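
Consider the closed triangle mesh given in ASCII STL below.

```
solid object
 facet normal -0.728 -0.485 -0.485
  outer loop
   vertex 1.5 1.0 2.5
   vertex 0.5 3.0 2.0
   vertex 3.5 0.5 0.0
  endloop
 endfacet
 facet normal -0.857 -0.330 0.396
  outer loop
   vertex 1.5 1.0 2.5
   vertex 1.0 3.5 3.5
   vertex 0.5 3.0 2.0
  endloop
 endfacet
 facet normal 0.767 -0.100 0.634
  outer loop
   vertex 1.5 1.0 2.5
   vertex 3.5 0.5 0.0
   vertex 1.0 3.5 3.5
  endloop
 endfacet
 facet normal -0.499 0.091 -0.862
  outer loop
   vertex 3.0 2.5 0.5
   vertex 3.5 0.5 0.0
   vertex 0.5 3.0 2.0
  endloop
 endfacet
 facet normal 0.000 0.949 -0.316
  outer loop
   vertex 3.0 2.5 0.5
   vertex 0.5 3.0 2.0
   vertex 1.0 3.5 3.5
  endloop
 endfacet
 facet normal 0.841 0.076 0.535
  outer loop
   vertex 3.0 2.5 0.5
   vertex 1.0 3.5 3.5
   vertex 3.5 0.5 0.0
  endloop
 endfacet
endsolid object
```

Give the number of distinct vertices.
5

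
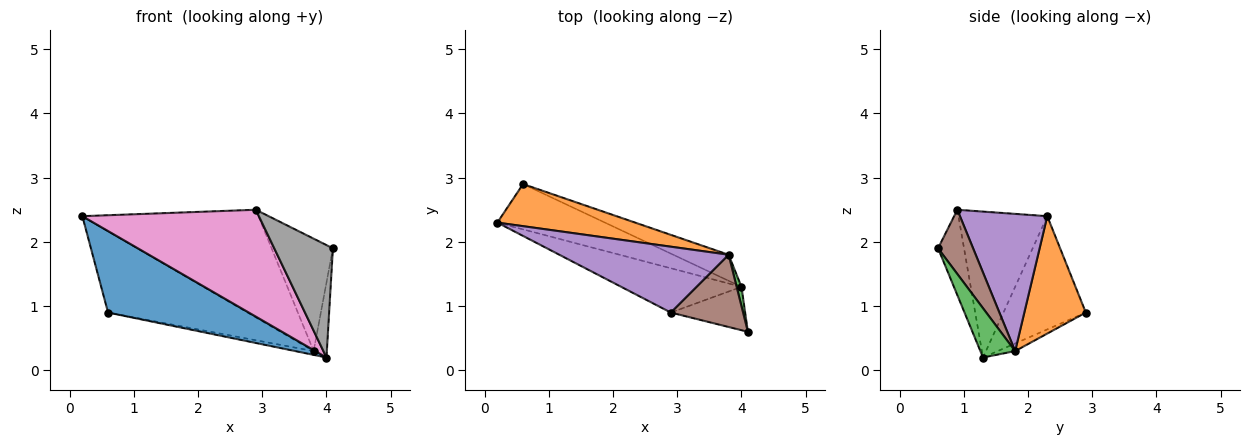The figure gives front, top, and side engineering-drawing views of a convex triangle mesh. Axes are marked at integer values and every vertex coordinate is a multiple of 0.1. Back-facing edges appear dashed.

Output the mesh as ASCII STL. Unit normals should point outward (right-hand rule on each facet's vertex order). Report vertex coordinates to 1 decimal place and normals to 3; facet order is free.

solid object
 facet normal -0.455 -0.778 -0.433
  outer loop
   vertex 4.0 1.3 0.2
   vertex 0.2 2.3 2.4
   vertex 0.6 2.9 0.9
  endloop
 endfacet
 facet normal 0.365 0.827 0.428
  outer loop
   vertex 3.8 1.8 0.3
   vertex 0.6 2.9 0.9
   vertex 0.2 2.3 2.4
  endloop
 endfacet
 facet normal 0.931 0.354 0.091
  outer loop
   vertex 3.8 1.8 0.3
   vertex 4.1 0.6 1.9
   vertex 4.0 1.3 0.2
  endloop
 endfacet
 facet normal -0.135 0.142 -0.981
  outer loop
   vertex 3.8 1.8 0.3
   vertex 4.0 1.3 0.2
   vertex 0.6 2.9 0.9
  endloop
 endfacet
 facet normal 0.390 0.786 0.481
  outer loop
   vertex 2.9 0.9 2.5
   vertex 3.8 1.8 0.3
   vertex 0.2 2.3 2.4
  endloop
 endfacet
 facet normal 0.433 0.758 0.487
  outer loop
   vertex 2.9 0.9 2.5
   vertex 4.1 0.6 1.9
   vertex 3.8 1.8 0.3
  endloop
 endfacet
 facet normal -0.422 -0.838 -0.347
  outer loop
   vertex 2.9 0.9 2.5
   vertex 0.2 2.3 2.4
   vertex 4.0 1.3 0.2
  endloop
 endfacet
 facet normal -0.382 -0.862 -0.333
  outer loop
   vertex 2.9 0.9 2.5
   vertex 4.0 1.3 0.2
   vertex 4.1 0.6 1.9
  endloop
 endfacet
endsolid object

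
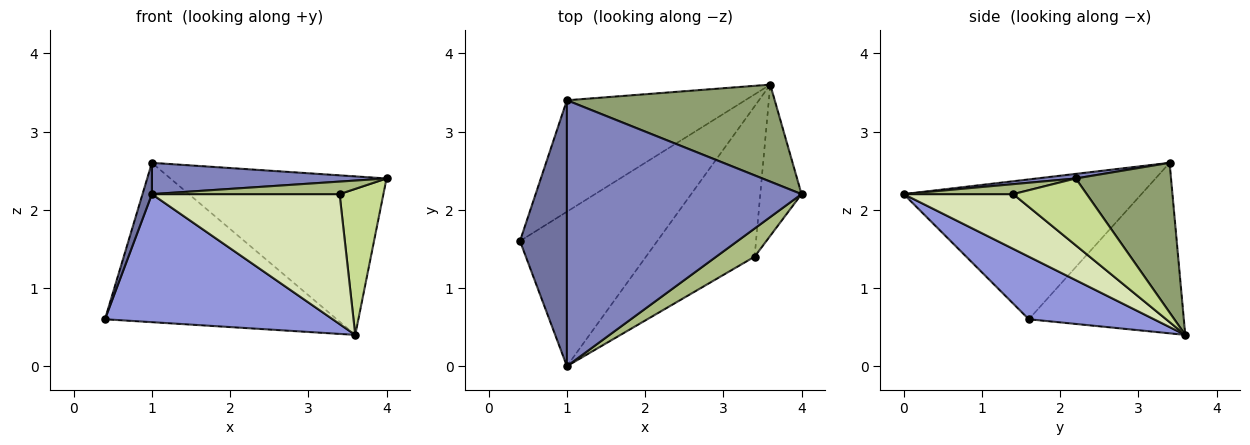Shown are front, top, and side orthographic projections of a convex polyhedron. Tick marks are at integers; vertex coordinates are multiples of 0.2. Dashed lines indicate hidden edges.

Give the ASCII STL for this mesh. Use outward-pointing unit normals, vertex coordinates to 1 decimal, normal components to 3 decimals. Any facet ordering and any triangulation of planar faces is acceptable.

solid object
 facet normal -0.947 -0.037 0.318
  outer loop
   vertex 1.0 3.4 2.6
   vertex 0.4 1.6 0.6
   vertex 1.0 0.0 2.2
  endloop
 endfacet
 facet normal 0.019 -0.117 0.993
  outer loop
   vertex 1.0 3.4 2.6
   vertex 1.0 0.0 2.2
   vertex 4.0 2.2 2.4
  endloop
 endfacet
 facet normal 0.331 -0.602 -0.726
  outer loop
   vertex 3.6 3.6 0.4
   vertex 1.0 0.0 2.2
   vertex 0.4 1.6 0.6
  endloop
 endfacet
 facet normal -0.481 0.719 -0.503
  outer loop
   vertex 3.6 3.6 0.4
   vertex 0.4 1.6 0.6
   vertex 1.0 3.4 2.6
  endloop
 endfacet
 facet normal 0.352 0.798 0.489
  outer loop
   vertex 3.6 3.6 0.4
   vertex 1.0 3.4 2.6
   vertex 4.0 2.2 2.4
  endloop
 endfacet
 facet normal 0.231 -0.395 0.889
  outer loop
   vertex 3.4 1.4 2.2
   vertex 4.0 2.2 2.4
   vertex 1.0 0.0 2.2
  endloop
 endfacet
 facet normal 0.759 -0.452 -0.468
  outer loop
   vertex 3.4 1.4 2.2
   vertex 3.6 3.6 0.4
   vertex 4.0 2.2 2.4
  endloop
 endfacet
 facet normal 0.356 -0.611 -0.707
  outer loop
   vertex 3.4 1.4 2.2
   vertex 1.0 0.0 2.2
   vertex 3.6 3.6 0.4
  endloop
 endfacet
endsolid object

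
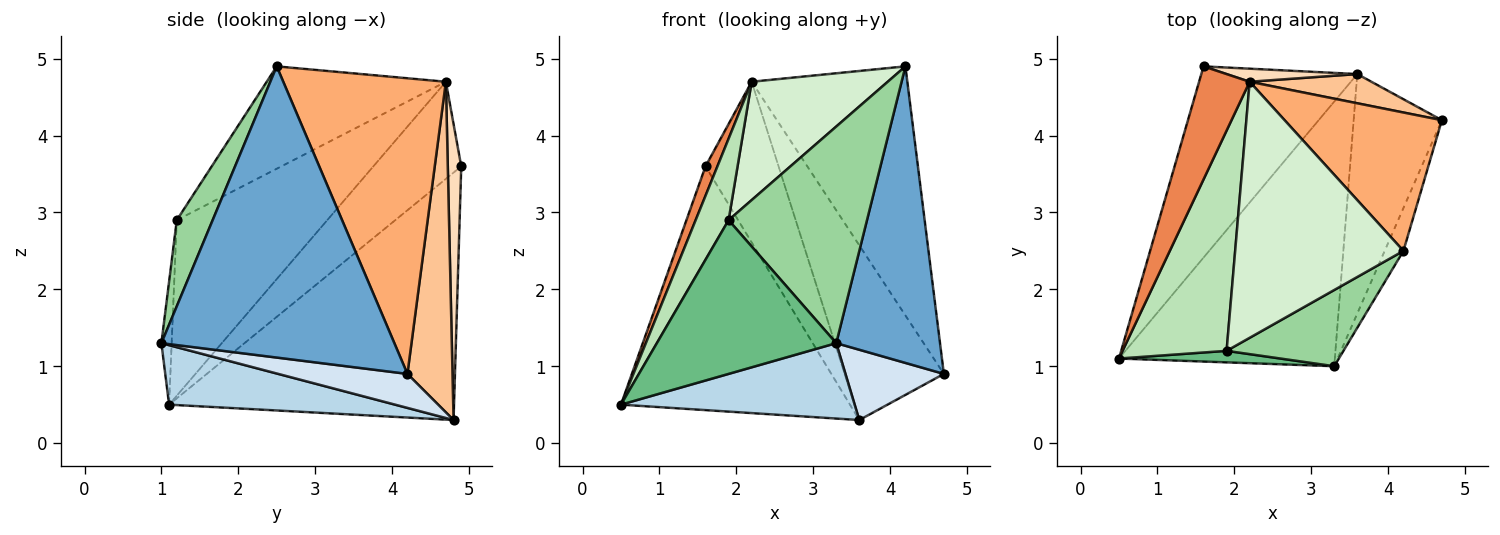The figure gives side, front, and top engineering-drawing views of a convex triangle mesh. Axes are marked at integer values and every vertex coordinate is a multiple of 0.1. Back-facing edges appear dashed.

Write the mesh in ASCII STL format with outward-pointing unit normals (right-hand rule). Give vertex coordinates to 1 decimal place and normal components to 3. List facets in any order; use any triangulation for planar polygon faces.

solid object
 facet normal 0.912 -0.406 -0.059
  outer loop
   vertex 3.3 1.0 1.3
   vertex 4.7 4.2 0.9
   vertex 4.2 2.5 4.9
  endloop
 endfacet
 facet normal -0.700 0.562 -0.441
  outer loop
   vertex 3.6 4.8 0.3
   vertex 0.5 1.1 0.5
   vertex 1.6 4.9 3.6
  endloop
 endfacet
 facet normal 0.256 -0.265 -0.930
  outer loop
   vertex 3.6 4.8 0.3
   vertex 3.3 1.0 1.3
   vertex 0.5 1.1 0.5
  endloop
 endfacet
 facet normal 0.347 -0.264 -0.900
  outer loop
   vertex 3.6 4.8 0.3
   vertex 4.7 4.2 0.9
   vertex 3.3 1.0 1.3
  endloop
 endfacet
 facet normal -0.881 -0.119 0.459
  outer loop
   vertex 2.2 4.7 4.7
   vertex 1.6 4.9 3.6
   vertex 0.5 1.1 0.5
  endloop
 endfacet
 facet normal 0.674 0.646 0.359
  outer loop
   vertex 2.2 4.7 4.7
   vertex 4.2 2.5 4.9
   vertex 4.7 4.2 0.9
  endloop
 endfacet
 facet normal 0.409 0.900 0.151
  outer loop
   vertex 2.2 4.7 4.7
   vertex 4.7 4.2 0.9
   vertex 3.6 4.8 0.3
  endloop
 endfacet
 facet normal 0.181 0.980 0.080
  outer loop
   vertex 2.2 4.7 4.7
   vertex 3.6 4.8 0.3
   vertex 1.6 4.9 3.6
  endloop
 endfacet
 facet normal -0.057 -0.996 0.075
  outer loop
   vertex 1.9 1.2 2.9
   vertex 0.5 1.1 0.5
   vertex 3.3 1.0 1.3
  endloop
 endfacet
 facet normal 0.238 -0.916 0.322
  outer loop
   vertex 1.9 1.2 2.9
   vertex 3.3 1.0 1.3
   vertex 4.2 2.5 4.9
  endloop
 endfacet
 facet normal -0.845 -0.185 0.501
  outer loop
   vertex 1.9 1.2 2.9
   vertex 2.2 4.7 4.7
   vertex 0.5 1.1 0.5
  endloop
 endfacet
 facet normal -0.483 -0.367 0.795
  outer loop
   vertex 1.9 1.2 2.9
   vertex 4.2 2.5 4.9
   vertex 2.2 4.7 4.7
  endloop
 endfacet
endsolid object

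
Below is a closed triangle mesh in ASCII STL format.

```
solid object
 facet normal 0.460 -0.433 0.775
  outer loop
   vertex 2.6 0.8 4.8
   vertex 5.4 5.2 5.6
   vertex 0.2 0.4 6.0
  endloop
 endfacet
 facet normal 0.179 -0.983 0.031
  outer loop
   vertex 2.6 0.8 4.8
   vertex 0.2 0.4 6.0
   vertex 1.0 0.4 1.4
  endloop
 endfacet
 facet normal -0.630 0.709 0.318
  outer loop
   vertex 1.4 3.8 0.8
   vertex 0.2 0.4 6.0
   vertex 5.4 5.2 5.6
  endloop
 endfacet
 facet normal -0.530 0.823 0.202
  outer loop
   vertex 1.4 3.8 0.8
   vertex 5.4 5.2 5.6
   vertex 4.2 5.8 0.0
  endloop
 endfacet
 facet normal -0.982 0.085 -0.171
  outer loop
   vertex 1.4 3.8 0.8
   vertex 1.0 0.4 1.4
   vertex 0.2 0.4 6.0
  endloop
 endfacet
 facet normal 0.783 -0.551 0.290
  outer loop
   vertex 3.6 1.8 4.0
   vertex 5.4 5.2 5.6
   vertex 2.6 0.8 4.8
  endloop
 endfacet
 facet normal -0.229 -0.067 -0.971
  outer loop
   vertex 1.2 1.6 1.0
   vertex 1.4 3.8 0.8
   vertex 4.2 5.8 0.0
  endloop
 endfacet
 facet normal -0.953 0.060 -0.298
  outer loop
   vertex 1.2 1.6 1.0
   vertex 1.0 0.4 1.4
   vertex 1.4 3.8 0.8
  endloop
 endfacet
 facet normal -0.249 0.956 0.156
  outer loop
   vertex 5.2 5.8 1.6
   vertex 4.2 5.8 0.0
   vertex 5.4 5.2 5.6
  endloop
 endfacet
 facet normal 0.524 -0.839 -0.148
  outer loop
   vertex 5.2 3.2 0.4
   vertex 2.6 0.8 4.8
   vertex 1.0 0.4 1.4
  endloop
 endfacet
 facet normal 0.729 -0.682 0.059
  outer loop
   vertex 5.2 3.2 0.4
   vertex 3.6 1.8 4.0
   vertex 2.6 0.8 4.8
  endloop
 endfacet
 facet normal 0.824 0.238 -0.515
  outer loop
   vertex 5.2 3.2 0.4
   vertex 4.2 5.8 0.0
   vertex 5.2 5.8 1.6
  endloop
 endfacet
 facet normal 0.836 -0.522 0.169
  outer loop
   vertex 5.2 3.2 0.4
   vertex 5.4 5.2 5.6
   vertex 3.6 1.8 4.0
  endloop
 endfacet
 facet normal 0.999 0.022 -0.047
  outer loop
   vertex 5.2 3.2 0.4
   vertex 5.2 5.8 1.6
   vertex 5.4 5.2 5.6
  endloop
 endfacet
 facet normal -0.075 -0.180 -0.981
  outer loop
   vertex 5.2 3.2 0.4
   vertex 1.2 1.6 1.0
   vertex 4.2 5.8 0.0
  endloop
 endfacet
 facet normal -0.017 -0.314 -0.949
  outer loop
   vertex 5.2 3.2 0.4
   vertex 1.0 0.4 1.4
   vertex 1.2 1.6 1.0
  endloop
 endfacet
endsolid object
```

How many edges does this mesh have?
24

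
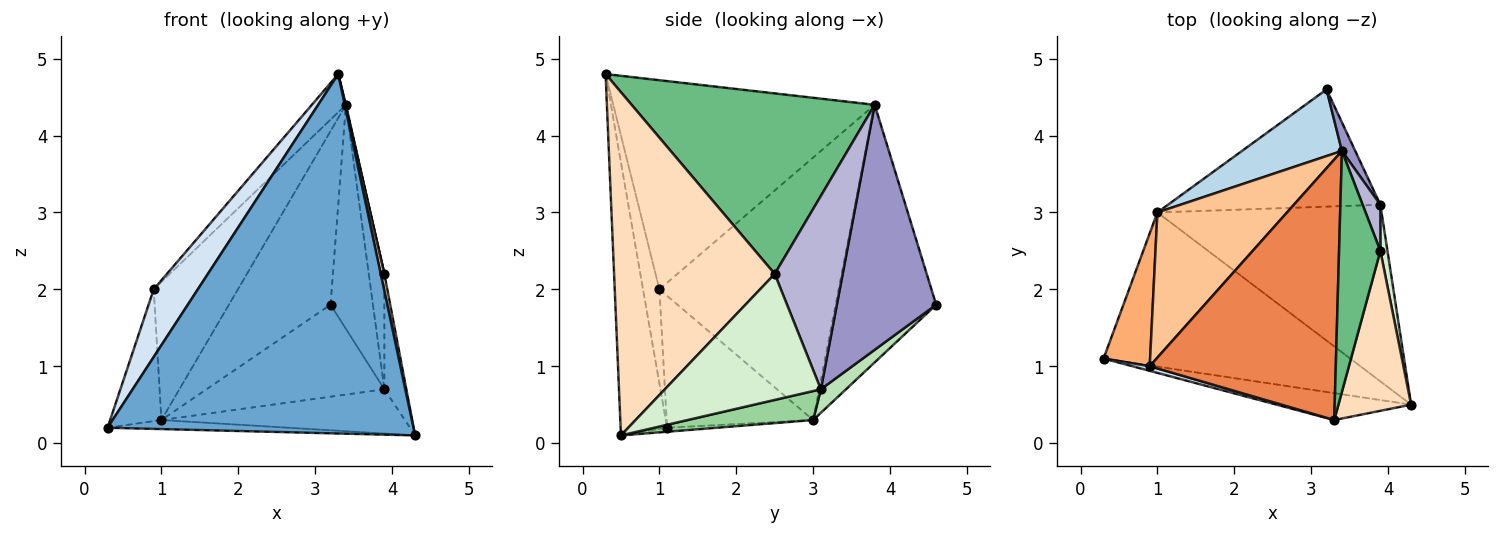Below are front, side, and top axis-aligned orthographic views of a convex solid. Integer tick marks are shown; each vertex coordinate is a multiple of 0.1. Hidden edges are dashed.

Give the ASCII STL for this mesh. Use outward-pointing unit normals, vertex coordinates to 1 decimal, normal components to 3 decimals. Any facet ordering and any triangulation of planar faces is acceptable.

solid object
 facet normal -0.150 -0.986 -0.074
  outer loop
   vertex 3.3 0.3 4.8
   vertex 0.3 1.1 0.2
   vertex 4.3 0.5 0.1
  endloop
 endfacet
 facet normal -0.016 0.058 -0.998
  outer loop
   vertex 1.0 3.0 0.3
   vertex 4.3 0.5 0.1
   vertex 0.3 1.1 0.2
  endloop
 endfacet
 facet normal -0.678 0.686 0.263
  outer loop
   vertex 1.0 3.0 0.3
   vertex 3.4 3.8 4.4
   vertex 3.2 4.6 1.8
  endloop
 endfacet
 facet normal -0.347 -0.936 0.064
  outer loop
   vertex 0.9 1.0 2.0
   vertex 0.3 1.1 0.2
   vertex 3.3 0.3 4.8
  endloop
 endfacet
 facet normal -0.744 0.097 0.662
  outer loop
   vertex 0.9 1.0 2.0
   vertex 3.3 0.3 4.8
   vertex 3.4 3.8 4.4
  endloop
 endfacet
 facet normal -0.896 0.313 0.316
  outer loop
   vertex 0.9 1.0 2.0
   vertex 1.0 3.0 0.3
   vertex 0.3 1.1 0.2
  endloop
 endfacet
 facet normal -0.826 0.388 0.408
  outer loop
   vertex 0.9 1.0 2.0
   vertex 3.4 3.8 4.4
   vertex 1.0 3.0 0.3
  endloop
 endfacet
 facet normal 0.978 -0.022 0.207
  outer loop
   vertex 3.9 2.5 2.2
   vertex 3.3 0.3 4.8
   vertex 4.3 0.5 0.1
  endloop
 endfacet
 facet normal 0.975 -0.002 0.223
  outer loop
   vertex 3.9 2.5 2.2
   vertex 3.4 3.8 4.4
   vertex 3.3 0.3 4.8
  endloop
 endfacet
 facet normal 0.124 0.241 -0.962
  outer loop
   vertex 3.9 3.1 0.7
   vertex 4.3 0.5 0.1
   vertex 1.0 3.0 0.3
  endloop
 endfacet
 facet normal 0.087 0.615 -0.784
  outer loop
   vertex 3.9 3.1 0.7
   vertex 1.0 3.0 0.3
   vertex 3.2 4.6 1.8
  endloop
 endfacet
 facet normal 0.989 0.139 0.056
  outer loop
   vertex 3.9 3.1 0.7
   vertex 3.9 2.5 2.2
   vertex 4.3 0.5 0.1
  endloop
 endfacet
 facet normal 0.919 0.392 0.050
  outer loop
   vertex 3.9 3.1 0.7
   vertex 3.2 4.6 1.8
   vertex 3.4 3.8 4.4
  endloop
 endfacet
 facet normal 0.971 0.223 0.089
  outer loop
   vertex 3.9 3.1 0.7
   vertex 3.4 3.8 4.4
   vertex 3.9 2.5 2.2
  endloop
 endfacet
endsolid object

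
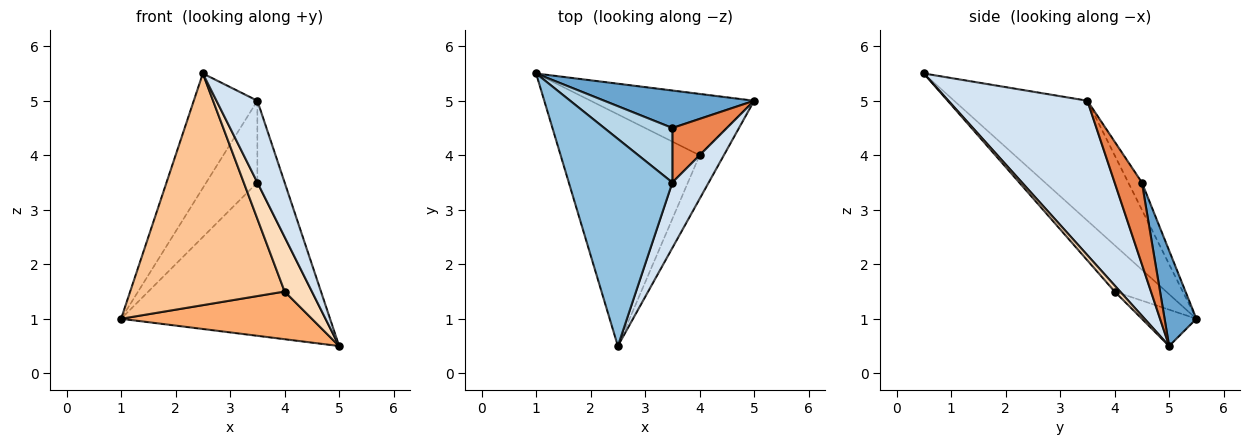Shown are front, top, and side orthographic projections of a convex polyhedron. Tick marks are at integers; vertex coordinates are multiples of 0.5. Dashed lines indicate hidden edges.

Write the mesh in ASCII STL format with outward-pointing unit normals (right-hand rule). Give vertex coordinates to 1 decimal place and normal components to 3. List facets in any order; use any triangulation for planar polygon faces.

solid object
 facet normal 0.149 0.960 0.235
  outer loop
   vertex 3.5 4.5 3.5
   vertex 5.0 5.0 0.5
   vertex 1.0 5.5 1.0
  endloop
 endfacet
 facet normal -0.712 0.340 0.615
  outer loop
   vertex 3.5 3.5 5.0
   vertex 1.0 5.5 1.0
   vertex 2.5 0.5 5.5
  endloop
 endfacet
 facet normal -0.217 0.812 0.542
  outer loop
   vertex 3.5 3.5 5.0
   vertex 3.5 4.5 3.5
   vertex 1.0 5.5 1.0
  endloop
 endfacet
 facet normal 0.936 -0.275 0.220
  outer loop
   vertex 3.5 3.5 5.0
   vertex 2.5 0.5 5.5
   vertex 5.0 5.0 0.5
  endloop
 endfacet
 facet normal 0.640 0.640 0.426
  outer loop
   vertex 3.5 3.5 5.0
   vertex 5.0 5.0 0.5
   vertex 3.5 4.5 3.5
  endloop
 endfacet
 facet normal -0.173 -0.605 -0.777
  outer loop
   vertex 4.0 4.0 1.5
   vertex 1.0 5.5 1.0
   vertex 5.0 5.0 0.5
  endloop
 endfacet
 facet normal -0.229 -0.688 -0.688
  outer loop
   vertex 4.0 4.0 1.5
   vertex 2.5 0.5 5.5
   vertex 1.0 5.5 1.0
  endloop
 endfacet
 facet normal 0.154 -0.772 -0.617
  outer loop
   vertex 4.0 4.0 1.5
   vertex 5.0 5.0 0.5
   vertex 2.5 0.5 5.5
  endloop
 endfacet
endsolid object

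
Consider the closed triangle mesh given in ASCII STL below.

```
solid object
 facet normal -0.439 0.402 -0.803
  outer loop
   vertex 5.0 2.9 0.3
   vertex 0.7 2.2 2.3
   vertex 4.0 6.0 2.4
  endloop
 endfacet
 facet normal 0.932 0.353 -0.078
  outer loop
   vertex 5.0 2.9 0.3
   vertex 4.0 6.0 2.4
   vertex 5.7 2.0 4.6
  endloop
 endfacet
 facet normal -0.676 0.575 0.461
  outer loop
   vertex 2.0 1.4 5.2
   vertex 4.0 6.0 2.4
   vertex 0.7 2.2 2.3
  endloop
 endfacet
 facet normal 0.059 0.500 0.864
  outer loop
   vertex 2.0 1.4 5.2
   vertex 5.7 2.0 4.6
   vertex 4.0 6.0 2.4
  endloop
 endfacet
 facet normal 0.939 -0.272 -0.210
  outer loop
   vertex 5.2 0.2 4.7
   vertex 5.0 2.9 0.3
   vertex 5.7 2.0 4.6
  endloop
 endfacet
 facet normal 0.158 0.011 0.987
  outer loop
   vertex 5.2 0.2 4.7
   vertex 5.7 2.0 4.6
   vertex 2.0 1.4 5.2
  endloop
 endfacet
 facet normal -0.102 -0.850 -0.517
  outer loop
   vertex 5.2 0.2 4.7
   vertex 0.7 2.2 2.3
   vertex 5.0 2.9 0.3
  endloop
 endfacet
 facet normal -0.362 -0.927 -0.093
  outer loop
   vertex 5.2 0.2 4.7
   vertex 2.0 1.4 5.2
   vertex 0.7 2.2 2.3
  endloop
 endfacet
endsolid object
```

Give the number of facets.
8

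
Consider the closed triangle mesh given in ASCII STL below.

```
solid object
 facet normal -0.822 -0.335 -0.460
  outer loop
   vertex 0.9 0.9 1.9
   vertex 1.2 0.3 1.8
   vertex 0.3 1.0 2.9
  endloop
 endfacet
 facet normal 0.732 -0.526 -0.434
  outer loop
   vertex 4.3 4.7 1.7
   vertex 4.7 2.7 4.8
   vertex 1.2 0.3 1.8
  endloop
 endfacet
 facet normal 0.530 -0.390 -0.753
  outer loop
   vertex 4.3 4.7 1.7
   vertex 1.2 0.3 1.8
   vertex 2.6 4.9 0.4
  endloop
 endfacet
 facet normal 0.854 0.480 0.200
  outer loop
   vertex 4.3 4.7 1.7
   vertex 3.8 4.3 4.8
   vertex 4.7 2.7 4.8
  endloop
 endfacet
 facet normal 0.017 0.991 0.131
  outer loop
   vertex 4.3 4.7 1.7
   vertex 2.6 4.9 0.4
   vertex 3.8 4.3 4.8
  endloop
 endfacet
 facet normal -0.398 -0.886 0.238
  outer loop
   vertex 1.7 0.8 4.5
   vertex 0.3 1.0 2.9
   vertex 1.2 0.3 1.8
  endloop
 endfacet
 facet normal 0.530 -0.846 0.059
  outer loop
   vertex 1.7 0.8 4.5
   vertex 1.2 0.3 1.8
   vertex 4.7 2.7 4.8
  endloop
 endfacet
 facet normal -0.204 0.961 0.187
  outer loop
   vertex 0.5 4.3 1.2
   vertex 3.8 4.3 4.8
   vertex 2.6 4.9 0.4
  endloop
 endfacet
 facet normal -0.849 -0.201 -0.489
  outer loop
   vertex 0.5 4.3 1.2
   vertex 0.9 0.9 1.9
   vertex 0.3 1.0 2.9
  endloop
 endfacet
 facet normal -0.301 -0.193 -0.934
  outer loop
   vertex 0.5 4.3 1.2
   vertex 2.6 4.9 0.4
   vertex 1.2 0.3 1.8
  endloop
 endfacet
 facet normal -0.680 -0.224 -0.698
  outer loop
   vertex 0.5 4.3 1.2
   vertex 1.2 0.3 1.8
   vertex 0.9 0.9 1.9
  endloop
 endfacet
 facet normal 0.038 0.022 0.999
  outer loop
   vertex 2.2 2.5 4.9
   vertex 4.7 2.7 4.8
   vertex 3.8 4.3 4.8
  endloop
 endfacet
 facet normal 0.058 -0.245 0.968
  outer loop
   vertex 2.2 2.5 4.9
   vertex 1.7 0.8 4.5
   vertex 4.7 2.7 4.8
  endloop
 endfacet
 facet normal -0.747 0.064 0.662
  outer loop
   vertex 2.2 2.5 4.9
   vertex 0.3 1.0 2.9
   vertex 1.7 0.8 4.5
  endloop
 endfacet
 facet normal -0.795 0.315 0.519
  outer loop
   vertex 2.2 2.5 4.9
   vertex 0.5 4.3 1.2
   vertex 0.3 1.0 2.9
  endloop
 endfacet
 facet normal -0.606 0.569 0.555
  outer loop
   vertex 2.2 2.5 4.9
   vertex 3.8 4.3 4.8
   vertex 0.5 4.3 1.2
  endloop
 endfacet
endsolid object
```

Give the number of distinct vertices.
10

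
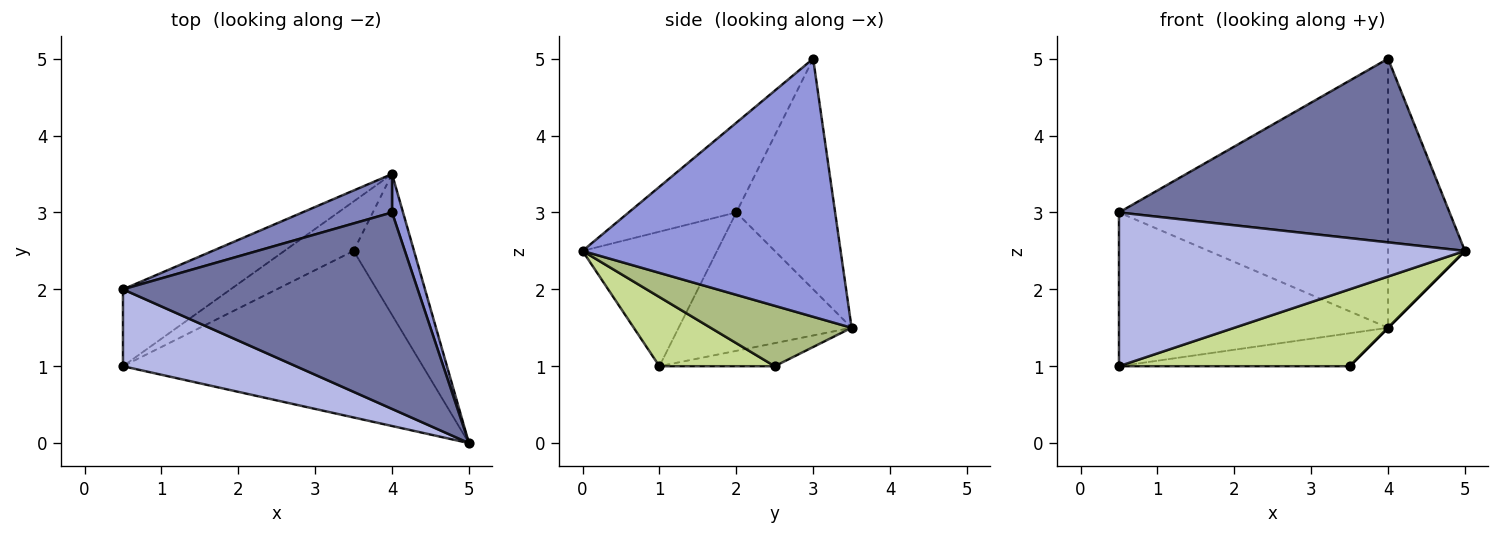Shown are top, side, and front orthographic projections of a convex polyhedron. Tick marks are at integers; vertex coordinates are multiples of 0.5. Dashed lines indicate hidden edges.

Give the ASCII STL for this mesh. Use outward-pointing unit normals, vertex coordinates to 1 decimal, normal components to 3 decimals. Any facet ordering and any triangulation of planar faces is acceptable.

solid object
 facet normal -0.217 -0.667 0.713
  outer loop
   vertex 4.0 3.0 5.0
   vertex 0.5 2.0 3.0
   vertex 5.0 0.0 2.5
  endloop
 endfacet
 facet normal -0.342 0.930 0.133
  outer loop
   vertex 4.0 3.0 5.0
   vertex 4.0 3.5 1.5
   vertex 0.5 2.0 3.0
  endloop
 endfacet
 facet normal 0.958 0.285 0.041
  outer loop
   vertex 4.0 3.0 5.0
   vertex 5.0 0.0 2.5
   vertex 4.0 3.5 1.5
  endloop
 endfacet
 facet normal -0.329 -0.845 0.422
  outer loop
   vertex 0.5 1.0 1.0
   vertex 5.0 0.0 2.5
   vertex 0.5 2.0 3.0
  endloop
 endfacet
 facet normal -0.498 0.775 -0.388
  outer loop
   vertex 0.5 1.0 1.0
   vertex 0.5 2.0 3.0
   vertex 4.0 3.5 1.5
  endloop
 endfacet
 facet normal 0.707 0.000 -0.707
  outer loop
   vertex 3.5 2.5 1.0
   vertex 4.0 3.5 1.5
   vertex 5.0 0.0 2.5
  endloop
 endfacet
 facet normal 0.205 -0.410 -0.889
  outer loop
   vertex 3.5 2.5 1.0
   vertex 5.0 0.0 2.5
   vertex 0.5 1.0 1.0
  endloop
 endfacet
 facet normal -0.267 0.535 -0.802
  outer loop
   vertex 3.5 2.5 1.0
   vertex 0.5 1.0 1.0
   vertex 4.0 3.5 1.5
  endloop
 endfacet
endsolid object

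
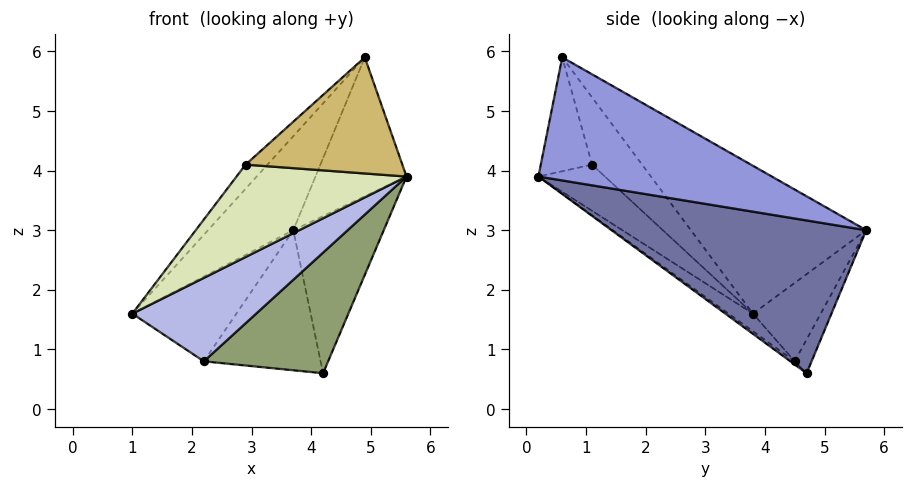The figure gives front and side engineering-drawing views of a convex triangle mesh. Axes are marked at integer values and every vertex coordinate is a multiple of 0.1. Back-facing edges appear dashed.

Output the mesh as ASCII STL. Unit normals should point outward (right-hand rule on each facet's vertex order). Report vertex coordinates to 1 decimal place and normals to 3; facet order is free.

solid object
 facet normal 0.941 0.334 0.057
  outer loop
   vertex 4.2 4.7 0.6
   vertex 3.7 5.7 3.0
   vertex 5.6 0.2 3.9
  endloop
 endfacet
 facet normal -0.593 0.288 0.752
  outer loop
   vertex 4.9 0.6 5.9
   vertex 3.7 5.7 3.0
   vertex 1.0 3.8 1.6
  endloop
 endfacet
 facet normal 0.903 0.352 0.246
  outer loop
   vertex 4.9 0.6 5.9
   vertex 5.6 0.2 3.9
   vertex 3.7 5.7 3.0
  endloop
 endfacet
 facet normal -0.127 -0.644 -0.754
  outer loop
   vertex 2.2 4.5 0.8
   vertex 5.6 0.2 3.9
   vertex 1.0 3.8 1.6
  endloop
 endfacet
 facet normal -0.021 -0.595 -0.803
  outer loop
   vertex 2.2 4.5 0.8
   vertex 4.2 4.7 0.6
   vertex 5.6 0.2 3.9
  endloop
 endfacet
 facet normal -0.544 0.835 -0.085
  outer loop
   vertex 2.2 4.5 0.8
   vertex 1.0 3.8 1.6
   vertex 3.7 5.7 3.0
  endloop
 endfacet
 facet normal -0.131 0.905 -0.404
  outer loop
   vertex 2.2 4.5 0.8
   vertex 3.7 5.7 3.0
   vertex 4.2 4.7 0.6
  endloop
 endfacet
 facet normal -0.294 -0.753 -0.589
  outer loop
   vertex 2.9 1.1 4.1
   vertex 1.0 3.8 1.6
   vertex 5.6 0.2 3.9
  endloop
 endfacet
 facet normal -0.607 0.266 0.749
  outer loop
   vertex 2.9 1.1 4.1
   vertex 4.9 0.6 5.9
   vertex 1.0 3.8 1.6
  endloop
 endfacet
 facet normal -0.310 -0.947 0.081
  outer loop
   vertex 2.9 1.1 4.1
   vertex 5.6 0.2 3.9
   vertex 4.9 0.6 5.9
  endloop
 endfacet
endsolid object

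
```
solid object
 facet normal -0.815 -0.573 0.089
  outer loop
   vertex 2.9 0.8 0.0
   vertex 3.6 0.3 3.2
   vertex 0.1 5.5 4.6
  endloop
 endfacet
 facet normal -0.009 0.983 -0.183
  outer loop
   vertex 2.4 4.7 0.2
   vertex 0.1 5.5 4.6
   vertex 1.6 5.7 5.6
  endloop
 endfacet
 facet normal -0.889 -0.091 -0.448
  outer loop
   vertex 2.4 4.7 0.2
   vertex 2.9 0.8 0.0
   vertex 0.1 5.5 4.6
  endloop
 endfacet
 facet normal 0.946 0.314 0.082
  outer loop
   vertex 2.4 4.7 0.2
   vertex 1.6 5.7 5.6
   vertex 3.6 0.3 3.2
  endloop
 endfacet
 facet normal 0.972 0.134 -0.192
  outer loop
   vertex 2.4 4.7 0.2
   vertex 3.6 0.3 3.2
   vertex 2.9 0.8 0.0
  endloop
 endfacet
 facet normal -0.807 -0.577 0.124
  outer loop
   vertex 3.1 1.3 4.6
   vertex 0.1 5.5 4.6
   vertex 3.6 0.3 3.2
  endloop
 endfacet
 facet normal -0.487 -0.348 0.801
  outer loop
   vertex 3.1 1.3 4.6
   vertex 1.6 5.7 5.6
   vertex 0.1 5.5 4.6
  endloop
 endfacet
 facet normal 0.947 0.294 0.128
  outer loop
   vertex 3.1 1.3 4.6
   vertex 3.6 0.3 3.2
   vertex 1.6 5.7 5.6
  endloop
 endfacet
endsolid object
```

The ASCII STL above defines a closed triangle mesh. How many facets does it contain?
8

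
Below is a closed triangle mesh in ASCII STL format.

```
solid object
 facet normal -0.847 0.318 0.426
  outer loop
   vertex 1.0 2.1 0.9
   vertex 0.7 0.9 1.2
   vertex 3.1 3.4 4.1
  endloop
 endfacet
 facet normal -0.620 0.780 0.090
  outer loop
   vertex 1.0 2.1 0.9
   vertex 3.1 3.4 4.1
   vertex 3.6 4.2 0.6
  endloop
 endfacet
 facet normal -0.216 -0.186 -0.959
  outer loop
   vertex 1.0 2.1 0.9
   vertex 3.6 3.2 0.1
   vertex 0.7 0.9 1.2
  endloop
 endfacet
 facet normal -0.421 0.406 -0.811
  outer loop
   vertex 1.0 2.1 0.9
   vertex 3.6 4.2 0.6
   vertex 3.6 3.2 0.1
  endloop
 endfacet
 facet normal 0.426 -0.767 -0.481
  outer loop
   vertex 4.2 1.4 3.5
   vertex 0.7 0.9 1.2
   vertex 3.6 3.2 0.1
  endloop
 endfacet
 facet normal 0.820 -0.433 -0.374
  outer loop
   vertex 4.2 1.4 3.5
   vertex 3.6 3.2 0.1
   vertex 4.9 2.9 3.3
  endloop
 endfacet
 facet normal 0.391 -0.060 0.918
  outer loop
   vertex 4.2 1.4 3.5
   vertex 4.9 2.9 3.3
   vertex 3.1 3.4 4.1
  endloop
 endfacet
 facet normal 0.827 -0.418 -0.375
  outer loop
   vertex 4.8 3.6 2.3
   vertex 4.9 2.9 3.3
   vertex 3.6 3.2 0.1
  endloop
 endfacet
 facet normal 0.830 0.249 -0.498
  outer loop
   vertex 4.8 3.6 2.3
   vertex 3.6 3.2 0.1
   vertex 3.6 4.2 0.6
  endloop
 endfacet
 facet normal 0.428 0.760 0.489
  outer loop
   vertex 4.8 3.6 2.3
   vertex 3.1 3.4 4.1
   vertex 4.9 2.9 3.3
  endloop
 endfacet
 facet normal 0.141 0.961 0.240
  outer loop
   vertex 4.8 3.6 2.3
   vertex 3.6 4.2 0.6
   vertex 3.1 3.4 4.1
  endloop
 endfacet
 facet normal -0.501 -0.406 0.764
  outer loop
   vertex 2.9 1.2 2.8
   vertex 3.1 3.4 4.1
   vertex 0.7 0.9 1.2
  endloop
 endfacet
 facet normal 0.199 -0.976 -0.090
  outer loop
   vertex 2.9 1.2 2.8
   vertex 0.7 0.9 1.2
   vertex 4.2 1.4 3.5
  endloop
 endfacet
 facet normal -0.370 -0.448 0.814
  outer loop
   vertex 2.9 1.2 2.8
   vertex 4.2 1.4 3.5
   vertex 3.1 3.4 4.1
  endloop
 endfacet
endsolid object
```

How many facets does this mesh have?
14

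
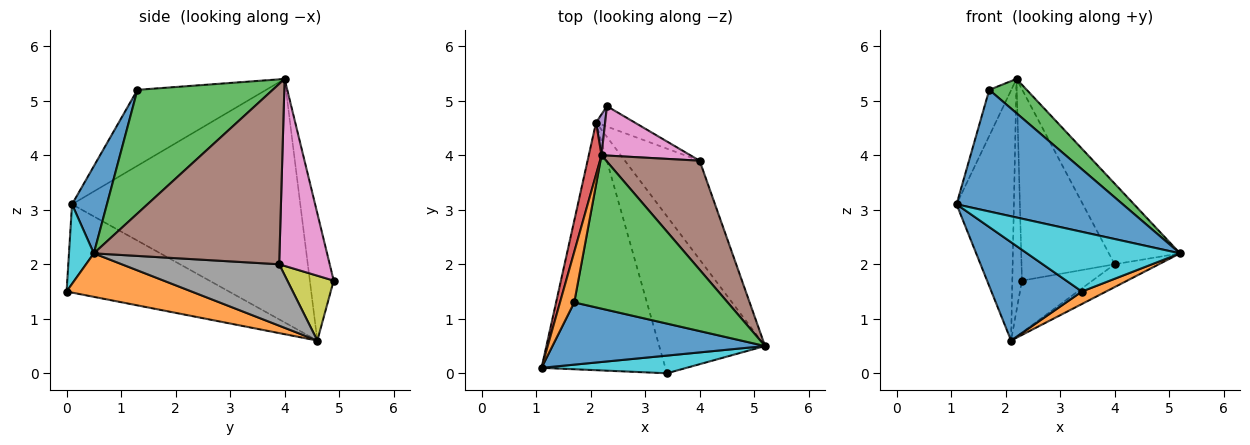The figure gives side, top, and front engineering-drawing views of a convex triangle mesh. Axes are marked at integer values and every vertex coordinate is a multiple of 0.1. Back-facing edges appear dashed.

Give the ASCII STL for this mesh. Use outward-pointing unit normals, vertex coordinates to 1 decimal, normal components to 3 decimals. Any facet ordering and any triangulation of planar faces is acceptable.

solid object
 facet normal 0.184 -0.875 0.448
  outer loop
   vertex 1.7 1.3 5.2
   vertex 1.1 0.1 3.1
   vertex 5.2 0.5 2.2
  endloop
 endfacet
 facet normal -0.969 0.166 0.182
  outer loop
   vertex 1.7 1.3 5.2
   vertex 2.2 4.0 5.4
   vertex 1.1 0.1 3.1
  endloop
 endfacet
 facet normal 0.618 -0.171 0.767
  outer loop
   vertex 1.7 1.3 5.2
   vertex 5.2 0.5 2.2
   vertex 2.2 4.0 5.4
  endloop
 endfacet
 facet normal -0.969 0.243 0.051
  outer loop
   vertex 2.1 4.6 0.6
   vertex 1.1 0.1 3.1
   vertex 2.2 4.0 5.4
  endloop
 endfacet
 facet normal -0.925 0.374 0.066
  outer loop
   vertex 2.1 4.6 0.6
   vertex 2.2 4.0 5.4
   vertex 2.3 4.9 1.7
  endloop
 endfacet
 facet normal 0.841 0.322 0.436
  outer loop
   vertex 4.0 3.9 2.0
   vertex 2.2 4.0 5.4
   vertex 5.2 0.5 2.2
  endloop
 endfacet
 facet normal 0.465 0.857 0.221
  outer loop
   vertex 4.0 3.9 2.0
   vertex 2.3 4.9 1.7
   vertex 2.2 4.0 5.4
  endloop
 endfacet
 facet normal 0.625 0.176 -0.760
  outer loop
   vertex 4.0 3.9 2.0
   vertex 5.2 0.5 2.2
   vertex 2.1 4.6 0.6
  endloop
 endfacet
 facet normal 0.522 0.794 -0.311
  outer loop
   vertex 4.0 3.9 2.0
   vertex 2.1 4.6 0.6
   vertex 2.3 4.9 1.7
  endloop
 endfacet
 facet normal 0.154 -0.947 0.281
  outer loop
   vertex 3.4 0.0 1.5
   vertex 5.2 0.5 2.2
   vertex 1.1 0.1 3.1
  endloop
 endfacet
 facet normal -0.552 -0.308 -0.775
  outer loop
   vertex 3.4 0.0 1.5
   vertex 1.1 0.1 3.1
   vertex 2.1 4.6 0.6
  endloop
 endfacet
 facet normal 0.379 -0.073 -0.922
  outer loop
   vertex 3.4 0.0 1.5
   vertex 2.1 4.6 0.6
   vertex 5.2 0.5 2.2
  endloop
 endfacet
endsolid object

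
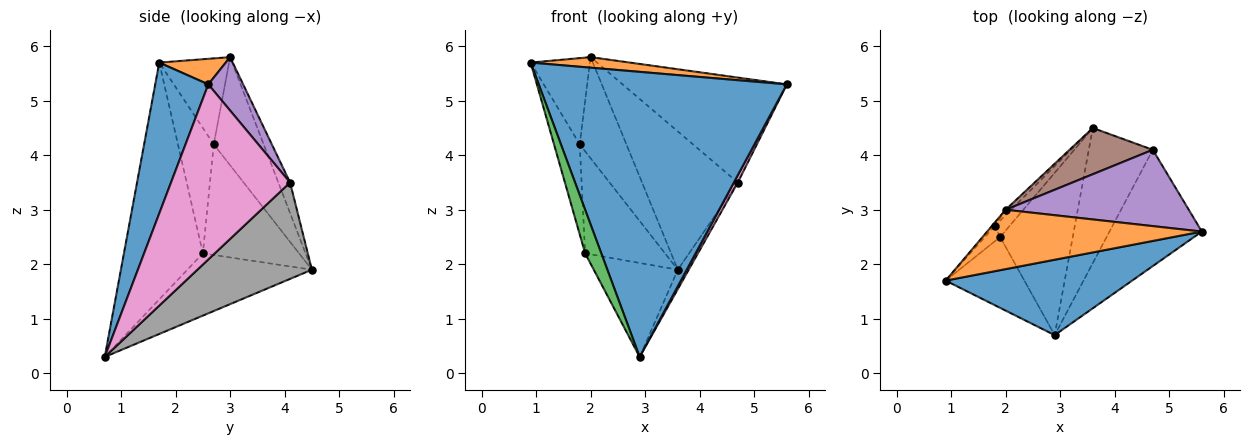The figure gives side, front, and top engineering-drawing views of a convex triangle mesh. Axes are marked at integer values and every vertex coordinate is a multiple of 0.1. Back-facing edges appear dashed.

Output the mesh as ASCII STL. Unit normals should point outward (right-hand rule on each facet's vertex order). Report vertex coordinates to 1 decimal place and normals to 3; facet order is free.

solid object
 facet normal 0.203 -0.947 0.250
  outer loop
   vertex 2.9 0.7 0.3
   vertex 5.6 2.6 5.3
   vertex 0.9 1.7 5.7
  endloop
 endfacet
 facet normal 0.117 -0.174 0.978
  outer loop
   vertex 2.0 3.0 5.8
   vertex 0.9 1.7 5.7
   vertex 5.6 2.6 5.3
  endloop
 endfacet
 facet normal -0.932 -0.191 -0.310
  outer loop
   vertex 1.9 2.5 2.2
   vertex 2.9 0.7 0.3
   vertex 0.9 1.7 5.7
  endloop
 endfacet
 facet normal -0.596 0.402 -0.695
  outer loop
   vertex 1.9 2.5 2.2
   vertex 3.6 4.5 1.9
   vertex 2.9 0.7 0.3
  endloop
 endfacet
 facet normal 0.169 0.797 0.580
  outer loop
   vertex 4.7 4.1 3.5
   vertex 2.0 3.0 5.8
   vertex 5.6 2.6 5.3
  endloop
 endfacet
 facet normal -0.116 0.942 0.315
  outer loop
   vertex 4.7 4.1 3.5
   vertex 3.6 4.5 1.9
   vertex 2.0 3.0 5.8
  endloop
 endfacet
 facet normal 0.884 -0.029 -0.466
  outer loop
   vertex 4.7 4.1 3.5
   vertex 5.6 2.6 5.3
   vertex 2.9 0.7 0.3
  endloop
 endfacet
 facet normal 0.831 0.079 -0.551
  outer loop
   vertex 4.7 4.1 3.5
   vertex 2.9 0.7 0.3
   vertex 3.6 4.5 1.9
  endloop
 endfacet
 facet normal -0.809 0.580 -0.098
  outer loop
   vertex 1.8 2.7 4.2
   vertex 1.9 2.5 2.2
   vertex 0.9 1.7 5.7
  endloop
 endfacet
 facet normal -0.765 0.635 -0.102
  outer loop
   vertex 1.8 2.7 4.2
   vertex 3.6 4.5 1.9
   vertex 1.9 2.5 2.2
  endloop
 endfacet
 facet normal -0.762 0.647 -0.026
  outer loop
   vertex 1.8 2.7 4.2
   vertex 0.9 1.7 5.7
   vertex 2.0 3.0 5.8
  endloop
 endfacet
 facet normal -0.730 0.683 -0.037
  outer loop
   vertex 1.8 2.7 4.2
   vertex 2.0 3.0 5.8
   vertex 3.6 4.5 1.9
  endloop
 endfacet
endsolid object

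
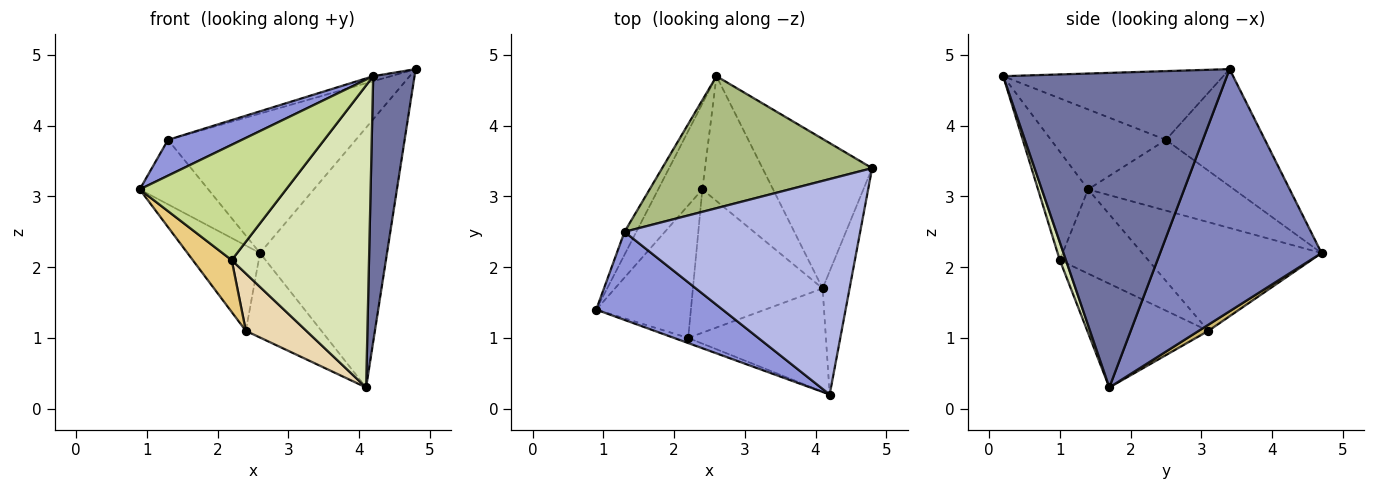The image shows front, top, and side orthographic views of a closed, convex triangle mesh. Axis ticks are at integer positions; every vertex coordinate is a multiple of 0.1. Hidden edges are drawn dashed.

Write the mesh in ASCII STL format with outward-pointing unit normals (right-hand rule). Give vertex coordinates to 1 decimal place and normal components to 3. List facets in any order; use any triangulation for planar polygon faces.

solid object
 facet normal 0.980 -0.181 -0.084
  outer loop
   vertex 4.1 1.7 0.3
   vertex 4.8 3.4 4.8
   vertex 4.2 0.2 4.7
  endloop
 endfacet
 facet normal 0.740 0.583 -0.335
  outer loop
   vertex 2.6 4.7 2.2
   vertex 4.8 3.4 4.8
   vertex 4.1 1.7 0.3
  endloop
 endfacet
 facet normal -0.506 -0.325 0.799
  outer loop
   vertex 1.3 2.5 3.8
   vertex 0.9 1.4 3.1
   vertex 4.2 0.2 4.7
  endloop
 endfacet
 facet normal -0.280 0.023 0.960
  outer loop
   vertex 1.3 2.5 3.8
   vertex 4.2 0.2 4.7
   vertex 4.8 3.4 4.8
  endloop
 endfacet
 facet normal -0.895 0.420 -0.149
  outer loop
   vertex 1.3 2.5 3.8
   vertex 2.6 4.7 2.2
   vertex 0.9 1.4 3.1
  endloop
 endfacet
 facet normal -0.358 0.678 0.642
  outer loop
   vertex 1.3 2.5 3.8
   vertex 4.8 3.4 4.8
   vertex 2.6 4.7 2.2
  endloop
 endfacet
 facet normal -0.323 -0.945 -0.042
  outer loop
   vertex 2.2 1.0 2.1
   vertex 4.2 0.2 4.7
   vertex 0.9 1.4 3.1
  endloop
 endfacet
 facet normal 0.042 -0.945 -0.323
  outer loop
   vertex 2.2 1.0 2.1
   vertex 4.1 1.7 0.3
   vertex 4.2 0.2 4.7
  endloop
 endfacet
 facet normal -0.868 0.351 -0.353
  outer loop
   vertex 2.4 3.1 1.1
   vertex 0.9 1.4 3.1
   vertex 2.6 4.7 2.2
  endloop
 endfacet
 facet normal 0.072 0.559 -0.826
  outer loop
   vertex 2.4 3.1 1.1
   vertex 2.6 4.7 2.2
   vertex 4.1 1.7 0.3
  endloop
 endfacet
 facet normal -0.638 -0.281 -0.717
  outer loop
   vertex 2.4 3.1 1.1
   vertex 2.2 1.0 2.1
   vertex 0.9 1.4 3.1
  endloop
 endfacet
 facet normal -0.596 -0.298 -0.745
  outer loop
   vertex 2.4 3.1 1.1
   vertex 4.1 1.7 0.3
   vertex 2.2 1.0 2.1
  endloop
 endfacet
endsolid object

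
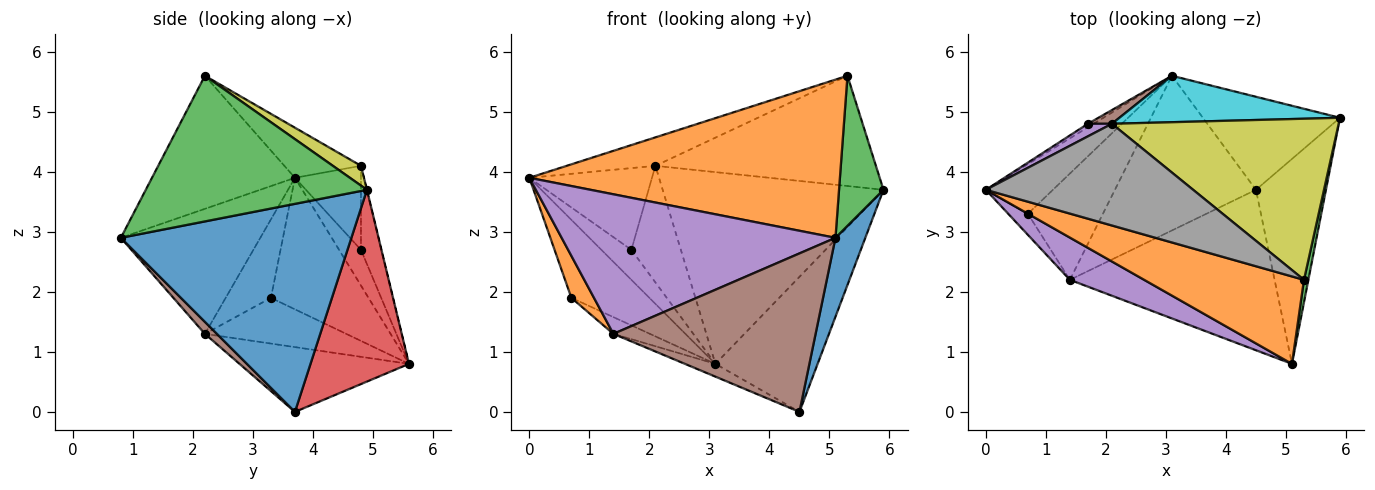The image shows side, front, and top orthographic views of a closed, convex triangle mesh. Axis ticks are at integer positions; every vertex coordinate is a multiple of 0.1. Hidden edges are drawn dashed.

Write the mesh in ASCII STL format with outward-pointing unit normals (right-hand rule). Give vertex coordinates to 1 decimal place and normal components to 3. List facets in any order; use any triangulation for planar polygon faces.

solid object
 facet normal 0.941 -0.122 -0.316
  outer loop
   vertex 4.5 3.7 0.0
   vertex 5.9 4.9 3.7
   vertex 5.1 0.8 2.9
  endloop
 endfacet
 facet normal -0.374 -0.812 0.449
  outer loop
   vertex 5.3 2.2 5.6
   vertex 0.0 3.7 3.9
   vertex 5.1 0.8 2.9
  endloop
 endfacet
 facet normal 0.980 -0.197 0.030
  outer loop
   vertex 5.3 2.2 5.6
   vertex 5.1 0.8 2.9
   vertex 5.9 4.9 3.7
  endloop
 endfacet
 facet normal 0.622 0.645 -0.444
  outer loop
   vertex 3.1 5.6 0.8
   vertex 5.9 4.9 3.7
   vertex 4.5 3.7 0.0
  endloop
 endfacet
 facet normal -0.438 -0.860 0.260
  outer loop
   vertex 1.4 2.2 1.3
   vertex 5.1 0.8 2.9
   vertex 0.0 3.7 3.9
  endloop
 endfacet
 facet normal 0.042 -0.702 -0.711
  outer loop
   vertex 1.4 2.2 1.3
   vertex 4.5 3.7 0.0
   vertex 5.1 0.8 2.9
  endloop
 endfacet
 facet normal -0.416 0.075 -0.906
  outer loop
   vertex 1.4 2.2 1.3
   vertex 3.1 5.6 0.8
   vertex 4.5 3.7 0.0
  endloop
 endfacet
 facet normal -0.227 0.262 0.938
  outer loop
   vertex 2.1 4.8 4.1
   vertex 0.0 3.7 3.9
   vertex 5.3 2.2 5.6
  endloop
 endfacet
 facet normal 0.072 0.563 0.823
  outer loop
   vertex 2.1 4.8 4.1
   vertex 5.3 2.2 5.6
   vertex 5.9 4.9 3.7
  endloop
 endfacet
 facet normal -0.001 0.972 0.235
  outer loop
   vertex 2.1 4.8 4.1
   vertex 5.9 4.9 3.7
   vertex 3.1 5.6 0.8
  endloop
 endfacet
 facet normal -0.726 0.580 -0.370
  outer loop
   vertex 0.7 3.3 1.9
   vertex 0.0 3.7 3.9
   vertex 3.1 5.6 0.8
  endloop
 endfacet
 facet normal -0.873 -0.436 -0.218
  outer loop
   vertex 0.7 3.3 1.9
   vertex 1.4 2.2 1.3
   vertex 0.0 3.7 3.9
  endloop
 endfacet
 facet normal -0.516 0.133 -0.846
  outer loop
   vertex 0.7 3.3 1.9
   vertex 3.1 5.6 0.8
   vertex 1.4 2.2 1.3
  endloop
 endfacet
 facet normal -0.587 0.805 -0.093
  outer loop
   vertex 1.7 4.8 2.7
   vertex 3.1 5.6 0.8
   vertex 0.0 3.7 3.9
  endloop
 endfacet
 facet normal -0.470 0.873 0.134
  outer loop
   vertex 1.7 4.8 2.7
   vertex 0.0 3.7 3.9
   vertex 2.1 4.8 4.1
  endloop
 endfacet
 facet normal -0.379 0.919 0.108
  outer loop
   vertex 1.7 4.8 2.7
   vertex 2.1 4.8 4.1
   vertex 3.1 5.6 0.8
  endloop
 endfacet
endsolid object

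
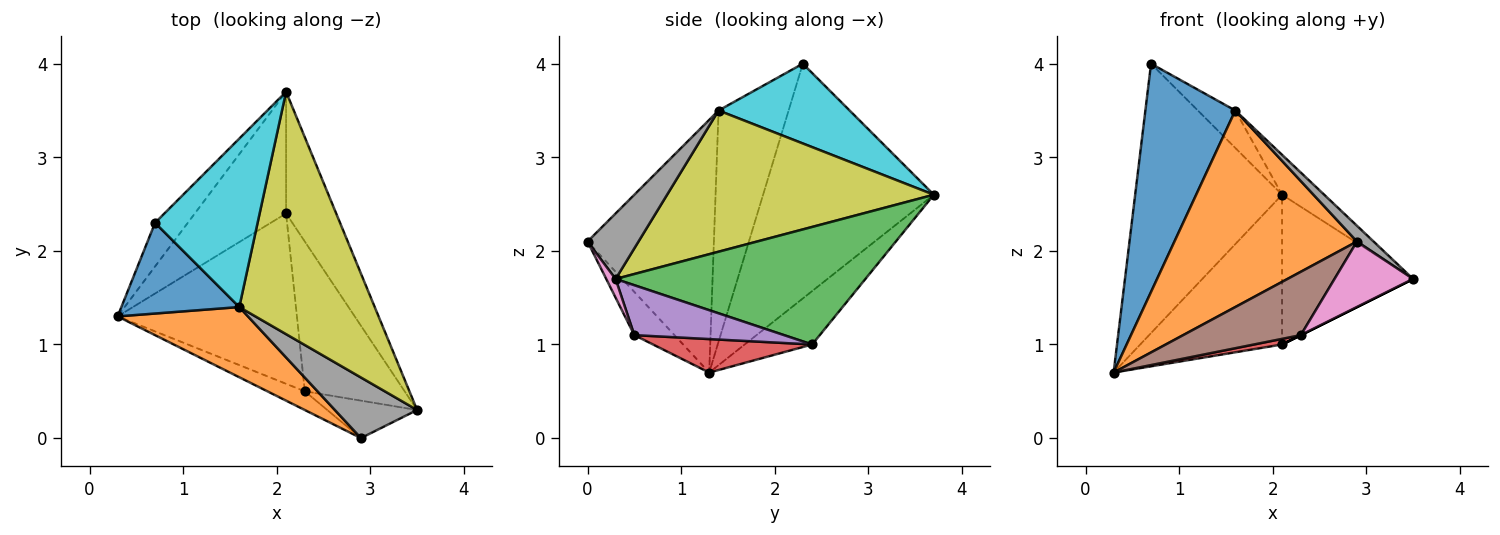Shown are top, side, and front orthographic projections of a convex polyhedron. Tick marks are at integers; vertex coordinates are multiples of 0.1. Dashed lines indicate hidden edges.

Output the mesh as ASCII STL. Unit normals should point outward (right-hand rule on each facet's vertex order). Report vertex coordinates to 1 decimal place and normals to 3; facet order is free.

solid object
 facet normal -0.754 0.649 -0.105
  outer loop
   vertex 0.7 2.3 4.0
   vertex 2.1 3.7 2.6
   vertex 0.3 1.3 0.7
  endloop
 endfacet
 facet normal -0.346 0.728 -0.592
  outer loop
   vertex 2.1 2.4 1.0
   vertex 0.3 1.3 0.7
   vertex 2.1 3.7 2.6
  endloop
 endfacet
 facet normal 0.828 0.435 -0.353
  outer loop
   vertex 2.1 2.4 1.0
   vertex 2.1 3.7 2.6
   vertex 3.5 0.3 1.7
  endloop
 endfacet
 facet normal 0.184 -0.032 -0.982
  outer loop
   vertex 2.3 0.5 1.1
   vertex 0.3 1.3 0.7
   vertex 2.1 2.4 1.0
  endloop
 endfacet
 facet normal 0.447 0.000 -0.894
  outer loop
   vertex 2.3 0.5 1.1
   vertex 2.1 2.4 1.0
   vertex 3.5 0.3 1.7
  endloop
 endfacet
 facet normal -0.311 -0.912 -0.269
  outer loop
   vertex 2.3 0.5 1.1
   vertex 2.9 0.0 2.1
   vertex 0.3 1.3 0.7
  endloop
 endfacet
 facet normal 0.103 -0.864 -0.494
  outer loop
   vertex 2.3 0.5 1.1
   vertex 3.5 0.3 1.7
   vertex 2.9 0.0 2.1
  endloop
 endfacet
 facet normal 0.611 -0.199 0.766
  outer loop
   vertex 1.6 1.4 3.5
   vertex 2.9 0.0 2.1
   vertex 3.5 0.3 1.7
  endloop
 endfacet
 facet normal 0.717 0.113 0.688
  outer loop
   vertex 1.6 1.4 3.5
   vertex 3.5 0.3 1.7
   vertex 2.1 3.7 2.6
  endloop
 endfacet
 facet normal 0.605 0.173 0.777
  outer loop
   vertex 1.6 1.4 3.5
   vertex 2.1 3.7 2.6
   vertex 0.7 2.3 4.0
  endloop
 endfacet
 facet normal -0.586 -0.753 0.299
  outer loop
   vertex 1.6 1.4 3.5
   vertex 0.7 2.3 4.0
   vertex 0.3 1.3 0.7
  endloop
 endfacet
 facet normal -0.546 -0.789 0.282
  outer loop
   vertex 1.6 1.4 3.5
   vertex 0.3 1.3 0.7
   vertex 2.9 0.0 2.1
  endloop
 endfacet
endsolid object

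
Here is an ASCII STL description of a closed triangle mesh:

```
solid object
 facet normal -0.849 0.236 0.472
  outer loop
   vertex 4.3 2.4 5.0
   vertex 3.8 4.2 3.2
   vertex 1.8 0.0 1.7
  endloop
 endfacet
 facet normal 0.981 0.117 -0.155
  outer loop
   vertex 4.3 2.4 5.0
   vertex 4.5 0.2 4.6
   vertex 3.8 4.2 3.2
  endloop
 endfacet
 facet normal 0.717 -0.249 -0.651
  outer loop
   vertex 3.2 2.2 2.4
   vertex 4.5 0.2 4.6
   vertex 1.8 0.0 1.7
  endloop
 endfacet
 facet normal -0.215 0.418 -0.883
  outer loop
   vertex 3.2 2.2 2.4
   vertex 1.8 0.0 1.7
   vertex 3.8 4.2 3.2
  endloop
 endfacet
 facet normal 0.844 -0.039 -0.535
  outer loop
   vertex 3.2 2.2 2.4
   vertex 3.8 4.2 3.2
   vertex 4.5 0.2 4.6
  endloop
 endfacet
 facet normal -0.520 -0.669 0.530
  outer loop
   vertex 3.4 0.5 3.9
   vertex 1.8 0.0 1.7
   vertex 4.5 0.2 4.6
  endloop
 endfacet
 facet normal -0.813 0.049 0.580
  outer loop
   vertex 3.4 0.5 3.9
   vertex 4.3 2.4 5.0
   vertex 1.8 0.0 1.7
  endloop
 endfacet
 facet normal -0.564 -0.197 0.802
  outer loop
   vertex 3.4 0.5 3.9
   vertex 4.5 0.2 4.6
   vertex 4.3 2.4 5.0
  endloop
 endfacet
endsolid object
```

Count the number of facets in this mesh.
8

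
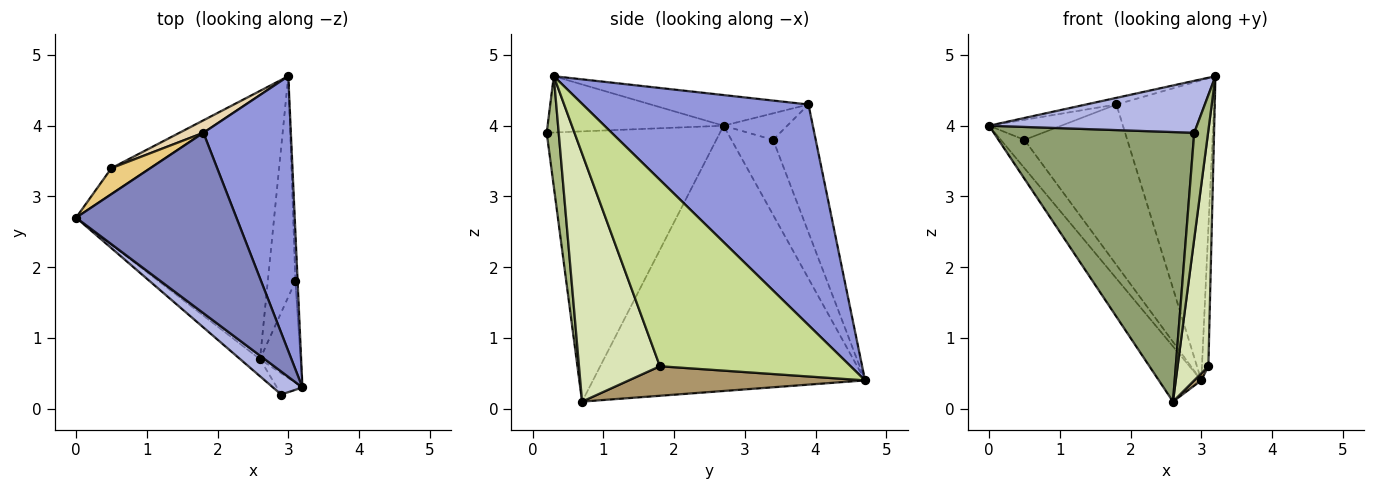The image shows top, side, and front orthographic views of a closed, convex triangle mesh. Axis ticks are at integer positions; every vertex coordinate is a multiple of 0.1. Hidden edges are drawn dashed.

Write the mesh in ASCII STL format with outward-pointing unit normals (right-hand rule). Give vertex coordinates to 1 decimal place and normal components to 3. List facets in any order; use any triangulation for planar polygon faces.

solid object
 facet normal -0.795 0.124 -0.594
  outer loop
   vertex 2.6 0.7 0.1
   vertex 0.0 2.7 4.0
   vertex 3.0 4.7 0.4
  endloop
 endfacet
 facet normal -0.188 0.036 0.982
  outer loop
   vertex 1.8 3.9 4.3
   vertex 0.0 2.7 4.0
   vertex 3.2 0.3 4.7
  endloop
 endfacet
 facet normal 0.862 0.373 0.342
  outer loop
   vertex 1.8 3.9 4.3
   vertex 3.2 0.3 4.7
   vertex 3.0 4.7 0.4
  endloop
 endfacet
 facet normal -0.612 -0.723 0.320
  outer loop
   vertex 2.9 0.2 3.9
   vertex 3.2 0.3 4.7
   vertex 0.0 2.7 4.0
  endloop
 endfacet
 facet normal -0.653 -0.756 -0.048
  outer loop
   vertex 2.9 0.2 3.9
   vertex 0.0 2.7 4.0
   vertex 2.6 0.7 0.1
  endloop
 endfacet
 facet normal 0.648 -0.747 -0.149
  outer loop
   vertex 2.9 0.2 3.9
   vertex 2.6 0.7 0.1
   vertex 3.2 0.3 4.7
  endloop
 endfacet
 facet normal 0.999 0.034 -0.012
  outer loop
   vertex 3.1 1.8 0.6
   vertex 3.0 4.7 0.4
   vertex 3.2 0.3 4.7
  endloop
 endfacet
 facet normal 0.924 -0.351 -0.151
  outer loop
   vertex 3.1 1.8 0.6
   vertex 3.2 0.3 4.7
   vertex 2.6 0.7 0.1
  endloop
 endfacet
 facet normal 0.731 -0.022 -0.682
  outer loop
   vertex 3.1 1.8 0.6
   vertex 2.6 0.7 0.1
   vertex 3.0 4.7 0.4
  endloop
 endfacet
 facet normal -0.793 0.449 -0.412
  outer loop
   vertex 0.5 3.4 3.8
   vertex 3.0 4.7 0.4
   vertex 0.0 2.7 4.0
  endloop
 endfacet
 facet normal -0.475 0.538 0.696
  outer loop
   vertex 0.5 3.4 3.8
   vertex 0.0 2.7 4.0
   vertex 1.8 3.9 4.3
  endloop
 endfacet
 facet normal -0.382 0.921 0.072
  outer loop
   vertex 0.5 3.4 3.8
   vertex 1.8 3.9 4.3
   vertex 3.0 4.7 0.4
  endloop
 endfacet
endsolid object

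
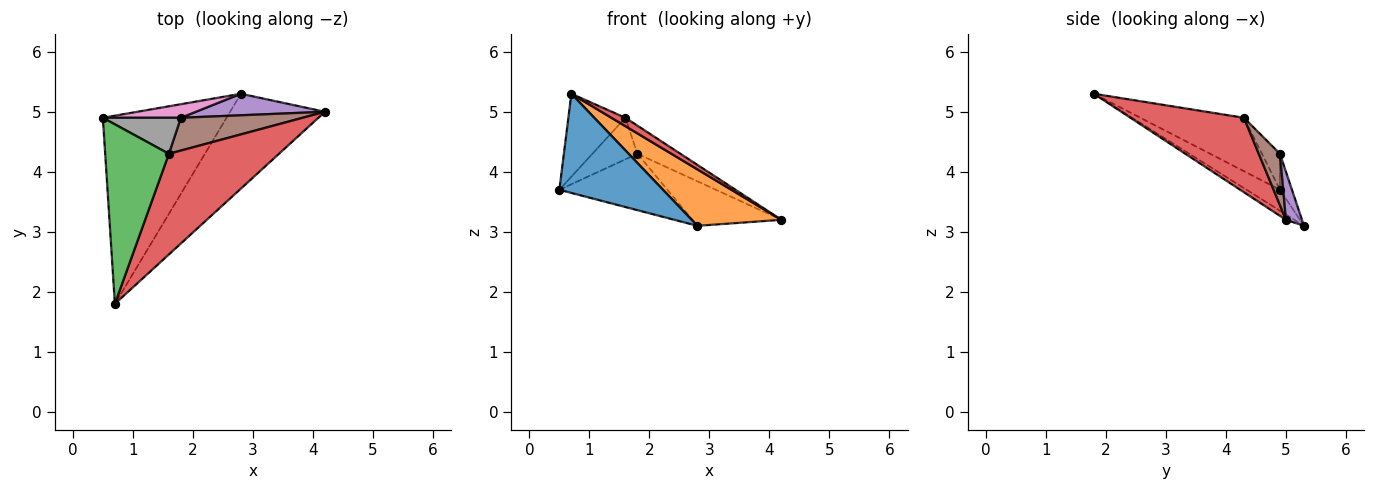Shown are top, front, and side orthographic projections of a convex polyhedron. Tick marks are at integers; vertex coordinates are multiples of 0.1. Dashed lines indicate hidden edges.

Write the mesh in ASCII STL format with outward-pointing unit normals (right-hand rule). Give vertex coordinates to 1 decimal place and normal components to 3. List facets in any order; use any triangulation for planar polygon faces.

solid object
 facet normal -0.148 -0.461 -0.875
  outer loop
   vertex 2.8 5.3 3.1
   vertex 0.7 1.8 5.3
   vertex 0.5 4.9 3.7
  endloop
 endfacet
 facet normal -0.048 -0.511 -0.858
  outer loop
   vertex 2.8 5.3 3.1
   vertex 4.2 5.0 3.2
   vertex 0.7 1.8 5.3
  endloop
 endfacet
 facet normal -0.606 0.334 0.722
  outer loop
   vertex 1.6 4.3 4.9
   vertex 0.5 4.9 3.7
   vertex 0.7 1.8 5.3
  endloop
 endfacet
 facet normal 0.559 -0.069 0.826
  outer loop
   vertex 1.6 4.3 4.9
   vertex 0.7 1.8 5.3
   vertex 4.2 5.0 3.2
  endloop
 endfacet
 facet normal 0.160 0.889 0.429
  outer loop
   vertex 1.8 4.9 4.3
   vertex 4.2 5.0 3.2
   vertex 2.8 5.3 3.1
  endloop
 endfacet
 facet normal 0.305 0.621 0.722
  outer loop
   vertex 1.8 4.9 4.3
   vertex 1.6 4.3 4.9
   vertex 4.2 5.0 3.2
  endloop
 endfacet
 facet normal -0.107 0.967 0.233
  outer loop
   vertex 1.8 4.9 4.3
   vertex 2.8 5.3 3.1
   vertex 0.5 4.9 3.7
  endloop
 endfacet
 facet normal -0.289 0.723 0.627
  outer loop
   vertex 1.8 4.9 4.3
   vertex 0.5 4.9 3.7
   vertex 1.6 4.3 4.9
  endloop
 endfacet
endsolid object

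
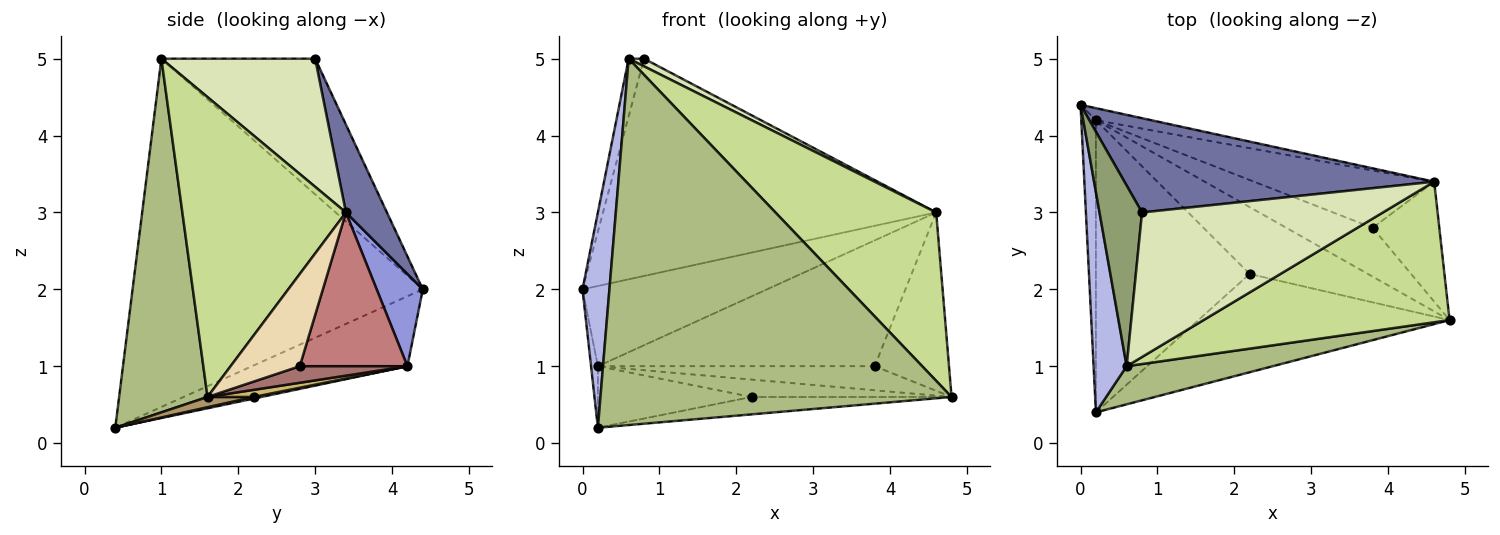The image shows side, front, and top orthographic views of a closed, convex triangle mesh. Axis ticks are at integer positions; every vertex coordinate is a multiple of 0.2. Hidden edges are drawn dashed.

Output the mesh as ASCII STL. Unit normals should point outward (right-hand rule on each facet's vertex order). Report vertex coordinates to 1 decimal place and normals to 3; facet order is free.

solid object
 facet normal 0.112 0.912 0.395
  outer loop
   vertex 4.6 3.4 3.0
   vertex 0.0 4.4 2.0
   vertex 0.8 3.0 5.0
  endloop
 endfacet
 facet normal -0.978 0.043 -0.204
  outer loop
   vertex 0.2 4.2 1.0
   vertex 0.2 0.4 0.2
   vertex 0.0 4.4 2.0
  endloop
 endfacet
 facet normal 0.240 0.960 -0.144
  outer loop
   vertex 0.2 4.2 1.0
   vertex 0.0 4.4 2.0
   vertex 4.6 3.4 3.0
  endloop
 endfacet
 facet normal -0.991 -0.092 0.094
  outer loop
   vertex 0.6 1.0 5.0
   vertex 0.0 4.4 2.0
   vertex 0.2 0.4 0.2
  endloop
 endfacet
 facet normal -0.950 0.095 0.298
  outer loop
   vertex 0.6 1.0 5.0
   vertex 0.8 3.0 5.0
   vertex 0.0 4.4 2.0
  endloop
 endfacet
 facet normal 0.243 -0.965 0.100
  outer loop
   vertex 0.6 1.0 5.0
   vertex 0.2 0.4 0.2
   vertex 4.8 1.6 0.6
  endloop
 endfacet
 facet normal 0.616 -0.605 0.505
  outer loop
   vertex 0.6 1.0 5.0
   vertex 4.8 1.6 0.6
   vertex 4.6 3.4 3.0
  endloop
 endfacet
 facet normal 0.469 -0.047 0.882
  outer loop
   vertex 0.6 1.0 5.0
   vertex 4.6 3.4 3.0
   vertex 0.8 3.0 5.0
  endloop
 endfacet
 facet normal 0.040 0.174 -0.984
  outer loop
   vertex 2.2 2.2 0.6
   vertex 4.8 1.6 0.6
   vertex 0.2 0.4 0.2
  endloop
 endfacet
 facet normal 0.058 0.251 -0.966
  outer loop
   vertex 2.2 2.2 0.6
   vertex 0.2 4.2 1.0
   vertex 4.8 1.6 0.6
  endloop
 endfacet
 facet normal 0.010 0.206 -0.978
  outer loop
   vertex 2.2 2.2 0.6
   vertex 0.2 0.4 0.2
   vertex 0.2 4.2 1.0
  endloop
 endfacet
 facet normal 0.611 0.657 -0.442
  outer loop
   vertex 3.8 2.8 1.0
   vertex 4.6 3.4 3.0
   vertex 4.8 1.6 0.6
  endloop
 endfacet
 facet normal 0.170 0.436 -0.884
  outer loop
   vertex 3.8 2.8 1.0
   vertex 4.8 1.6 0.6
   vertex 0.2 4.2 1.0
  endloop
 endfacet
 facet normal 0.334 0.858 -0.391
  outer loop
   vertex 3.8 2.8 1.0
   vertex 0.2 4.2 1.0
   vertex 4.6 3.4 3.0
  endloop
 endfacet
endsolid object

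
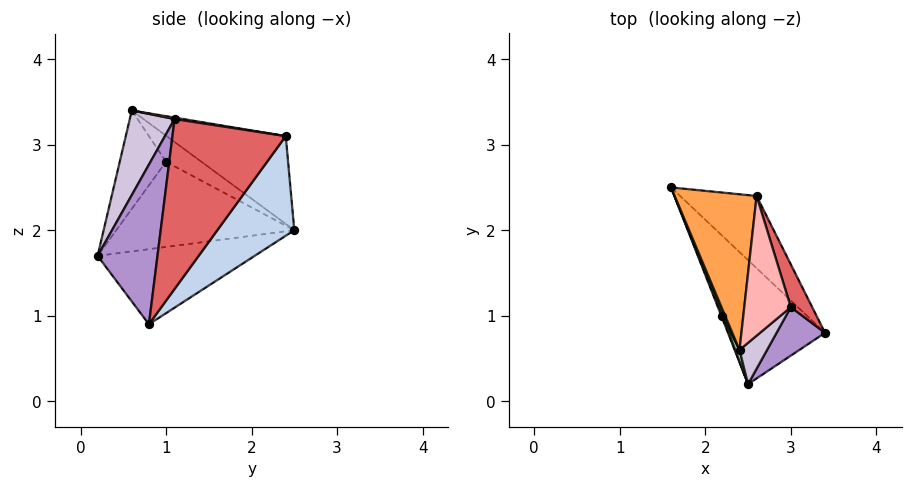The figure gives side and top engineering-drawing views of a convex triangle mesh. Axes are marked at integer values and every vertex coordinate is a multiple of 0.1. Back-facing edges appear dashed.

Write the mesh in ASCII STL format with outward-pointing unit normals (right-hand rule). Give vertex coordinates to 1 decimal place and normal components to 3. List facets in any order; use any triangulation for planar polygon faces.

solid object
 facet normal -0.606 -0.135 -0.784
  outer loop
   vertex 2.5 0.2 1.7
   vertex 1.6 2.5 2.0
   vertex 3.4 0.8 0.9
  endloop
 endfacet
 facet normal 0.499 0.777 -0.383
  outer loop
   vertex 2.6 2.4 3.1
   vertex 3.4 0.8 0.9
   vertex 1.6 2.5 2.0
  endloop
 endfacet
 facet normal -0.718 0.191 0.670
  outer loop
   vertex 2.6 2.4 3.1
   vertex 1.6 2.5 2.0
   vertex 2.4 0.6 3.4
  endloop
 endfacet
 facet normal -0.931 -0.366 0.012
  outer loop
   vertex 2.2 1.0 2.8
   vertex 1.6 2.5 2.0
   vertex 2.5 0.2 1.7
  endloop
 endfacet
 facet normal -0.941 -0.324 0.097
  outer loop
   vertex 2.2 1.0 2.8
   vertex 2.4 0.6 3.4
   vertex 1.6 2.5 2.0
  endloop
 endfacet
 facet normal -0.916 -0.398 0.040
  outer loop
   vertex 2.2 1.0 2.8
   vertex 2.5 0.2 1.7
   vertex 2.4 0.6 3.4
  endloop
 endfacet
 facet normal 0.944 0.309 0.119
  outer loop
   vertex 3.0 1.1 3.3
   vertex 3.4 0.8 0.9
   vertex 2.6 2.4 3.1
  endloop
 endfacet
 facet normal 0.030 0.161 0.986
  outer loop
   vertex 3.0 1.1 3.3
   vertex 2.6 2.4 3.1
   vertex 2.4 0.6 3.4
  endloop
 endfacet
 facet normal 0.661 -0.723 0.201
  outer loop
   vertex 3.0 1.1 3.3
   vertex 2.5 0.2 1.7
   vertex 3.4 0.8 0.9
  endloop
 endfacet
 facet normal 0.646 -0.733 0.211
  outer loop
   vertex 3.0 1.1 3.3
   vertex 2.4 0.6 3.4
   vertex 2.5 0.2 1.7
  endloop
 endfacet
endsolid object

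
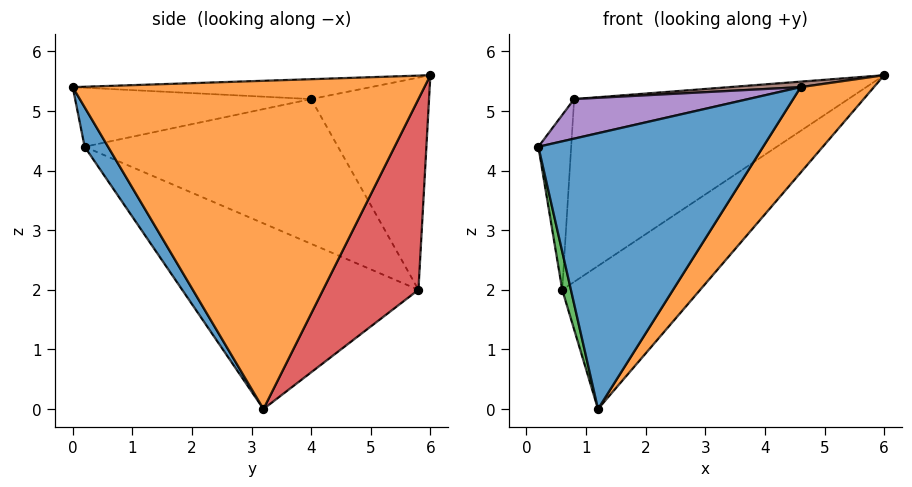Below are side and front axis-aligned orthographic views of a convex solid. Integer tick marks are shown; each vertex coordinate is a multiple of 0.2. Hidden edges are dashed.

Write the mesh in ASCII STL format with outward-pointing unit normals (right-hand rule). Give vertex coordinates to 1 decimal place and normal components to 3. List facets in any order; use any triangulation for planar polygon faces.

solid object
 facet normal 0.087 -0.832 -0.548
  outer loop
   vertex 1.2 3.2 0.0
   vertex 4.6 0.0 5.4
   vertex 0.2 0.2 4.4
  endloop
 endfacet
 facet normal 0.788 -0.164 -0.593
  outer loop
   vertex 1.2 3.2 0.0
   vertex 6.0 6.0 5.6
   vertex 4.6 0.0 5.4
  endloop
 endfacet
 facet normal -0.969 -0.036 -0.244
  outer loop
   vertex 0.6 5.8 2.0
   vertex 1.2 3.2 0.0
   vertex 0.2 0.2 4.4
  endloop
 endfacet
 facet normal 0.423 0.612 -0.668
  outer loop
   vertex 0.6 5.8 2.0
   vertex 6.0 6.0 5.6
   vertex 1.2 3.2 0.0
  endloop
 endfacet
 facet normal -0.226 -0.166 0.960
  outer loop
   vertex 0.8 4.0 5.2
   vertex 0.2 0.2 4.4
   vertex 4.6 0.0 5.4
  endloop
 endfacet
 facet normal -0.070 -0.017 0.997
  outer loop
   vertex 0.8 4.0 5.2
   vertex 4.6 0.0 5.4
   vertex 6.0 6.0 5.6
  endloop
 endfacet
 facet normal -0.983 0.127 0.133
  outer loop
   vertex 0.8 4.0 5.2
   vertex 0.6 5.8 2.0
   vertex 0.2 0.2 4.4
  endloop
 endfacet
 facet normal -0.347 0.808 0.476
  outer loop
   vertex 0.8 4.0 5.2
   vertex 6.0 6.0 5.6
   vertex 0.6 5.8 2.0
  endloop
 endfacet
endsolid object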